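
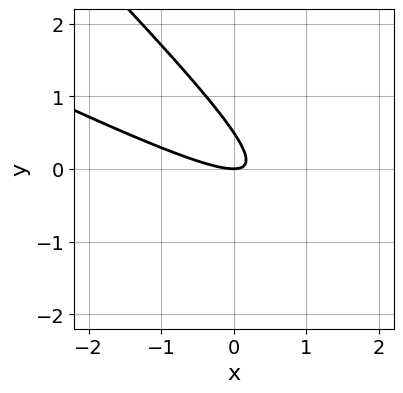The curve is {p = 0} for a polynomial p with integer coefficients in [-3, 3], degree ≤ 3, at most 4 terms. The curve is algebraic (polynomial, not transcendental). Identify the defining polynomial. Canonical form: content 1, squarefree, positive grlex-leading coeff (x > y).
x^2 + 3*x*y + 2*y^2 - y

deg p = 2. The shape is more complex than any degree-1 curve.
Checking where it meets the axes: one y-axis crossing is at y = 0; it crosses the x-axis at the gridline x = 0.
Solving for integer coefficients yields p as stated.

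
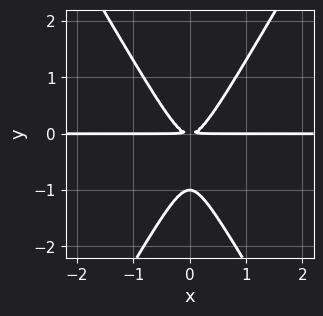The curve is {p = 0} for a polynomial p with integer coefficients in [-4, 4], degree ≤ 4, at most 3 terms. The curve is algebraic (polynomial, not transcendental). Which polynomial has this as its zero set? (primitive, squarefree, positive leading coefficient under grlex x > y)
3*x^2*y - y^3 - y^2

1. deg p = 3.
2. Symmetries: the x ↦ −x reflection is a symmetry, so x appears only in even powers.
3. Reading off the gridlines: the visible x-axis segment lies entirely on the curve; it meets the y-axis at y = -1 (among the integer gridlines).
4. Assembling these constraints gives the stated polynomial.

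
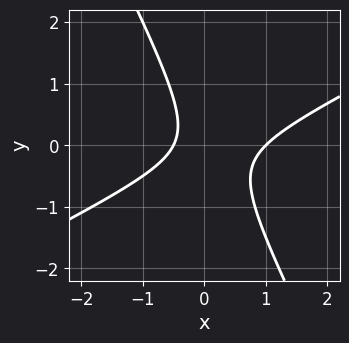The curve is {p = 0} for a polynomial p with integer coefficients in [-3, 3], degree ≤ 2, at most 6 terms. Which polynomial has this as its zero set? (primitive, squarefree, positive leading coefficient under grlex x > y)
2*x^2 - 3*x*y - 2*y^2 - x - 1

First, deg p = 2.
Then, from the axis intercepts and sections: it meets the x-axis at x = 1 (among the integer gridlines); it misses every integer gridline on the y-axis.
Finally, the integer polynomial consistent with all of this is the stated p.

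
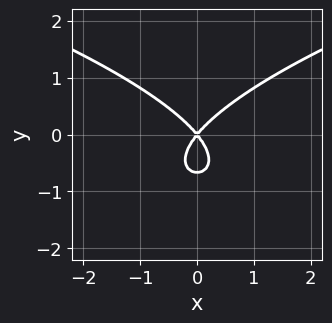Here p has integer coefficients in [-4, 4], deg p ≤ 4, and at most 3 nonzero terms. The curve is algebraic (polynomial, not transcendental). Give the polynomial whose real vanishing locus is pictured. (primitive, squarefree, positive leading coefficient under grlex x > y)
First, deg p = 3.
Then, symmetries: mirror symmetry x ↦ −x ⇒ only even powers of x.
Then, observable constraints: it meets the x-axis at x = 0 (among the integer gridlines); one y-axis crossing is at y = 0.
Finally, the integer polynomial consistent with all of this is the stated p.

3*y^3 - 3*x^2 + 2*y^2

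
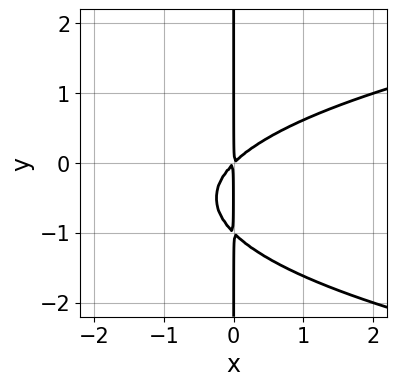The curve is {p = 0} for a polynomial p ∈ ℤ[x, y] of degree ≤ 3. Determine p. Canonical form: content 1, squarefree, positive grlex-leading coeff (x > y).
First, the degree is 3 — no degree-2 curve has this shape.
Next, from the visible intercepts: every point of the y-axis in the box is on the curve.
Finally, assembling these constraints gives the stated polynomial.

x*y^2 - x^2 + x*y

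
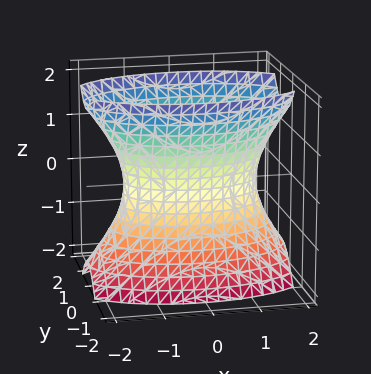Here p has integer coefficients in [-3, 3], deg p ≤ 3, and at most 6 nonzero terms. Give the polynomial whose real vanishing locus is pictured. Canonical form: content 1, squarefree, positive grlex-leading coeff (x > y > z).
x^2 + 3*y^2 - z^2 - 2

1. Degree: one connected sheet with a waist; a quadric, so deg p = 2.
2. Symmetries: the z ↦ −z reflection is a symmetry, so z appears only in even powers; mirror symmetry y ↦ −y ⇒ only even powers of y; mirror symmetry x ↦ −x ⇒ only even powers of x.
3. Checking where it meets the axes: the surface avoids every integer z-axis point in the box.
4. Putting this together gives p.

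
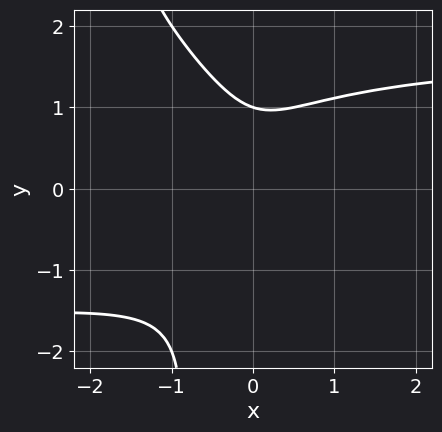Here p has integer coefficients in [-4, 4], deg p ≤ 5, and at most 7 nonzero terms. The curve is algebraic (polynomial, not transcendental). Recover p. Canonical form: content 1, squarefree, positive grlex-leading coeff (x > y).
x^2*y^2 + x*y^3 + y^3 - 3*x^2 - 1

(a) Degree: a generic line meets the curve in up to 4 points, so deg p = 4.
(b) Checking where it meets the axes: one y-axis crossing is at y = 1; the curve avoids every integer x-axis point in the box.
(c) Putting this together gives p.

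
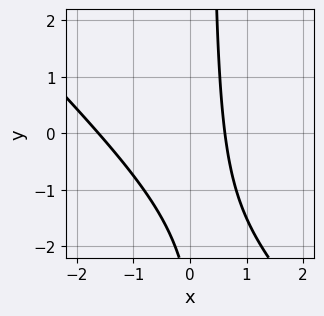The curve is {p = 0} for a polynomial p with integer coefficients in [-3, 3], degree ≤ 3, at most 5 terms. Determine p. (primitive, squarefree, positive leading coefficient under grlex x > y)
The degree is 2 — a generic line meets the curve in up to 2 points.
From the visible intercepts: no y-intercept at any integer in the box.
These observations pin down the coefficients.

3*x^2 + 3*x*y + 3*x - y - 3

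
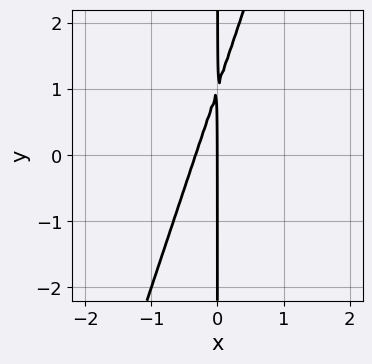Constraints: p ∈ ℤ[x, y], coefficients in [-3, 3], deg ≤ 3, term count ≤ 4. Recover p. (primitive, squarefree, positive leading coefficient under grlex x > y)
Degree: the shape is more complex than any degree-1 curve, so deg p = 2.
Reading off the gridlines: the visible y-axis segment lies entirely on the curve; it crosses the x-axis at the gridline x = 0.
Fitting integer coefficients to these (and the overall shape) gives p.

3*x^2 - x*y + x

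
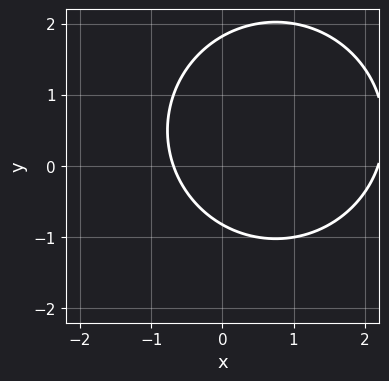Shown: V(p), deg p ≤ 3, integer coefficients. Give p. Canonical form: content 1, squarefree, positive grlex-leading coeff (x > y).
2*x^2 + 2*y^2 - 3*x - 2*y - 3

First, the degree is 2 — the shape is more complex than any degree-1 curve.
Finally, matching integer coefficients to the picture gives p.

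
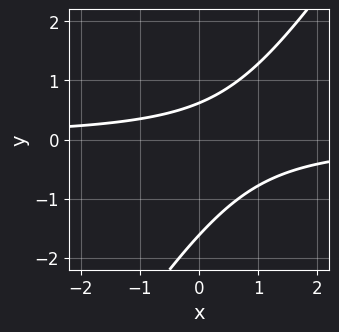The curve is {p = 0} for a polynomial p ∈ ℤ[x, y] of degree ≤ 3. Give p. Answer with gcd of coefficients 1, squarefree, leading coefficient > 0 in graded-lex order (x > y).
3*x*y - 2*y^2 - 2*y + 2

First, deg p = 2.
Then, from the axis intercepts and sections: it misses every integer gridline on the x-axis.
Finally, together with the visible shape, these determine p as stated.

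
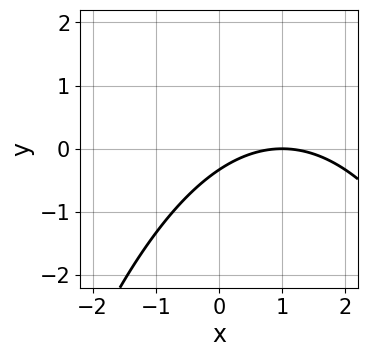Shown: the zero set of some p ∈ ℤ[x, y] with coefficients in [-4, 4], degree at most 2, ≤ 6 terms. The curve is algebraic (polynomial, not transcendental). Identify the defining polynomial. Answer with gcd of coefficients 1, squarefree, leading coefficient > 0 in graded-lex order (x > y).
The degree is 2 — no degree-1 curve has this shape.
From the visible intercepts: it meets the x-axis at x = 1 (among the integer gridlines).
Matching integer coefficients to the picture gives p.

x^2 - 2*x + 3*y + 1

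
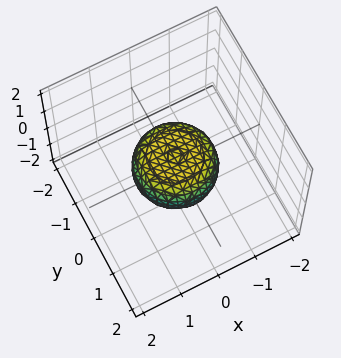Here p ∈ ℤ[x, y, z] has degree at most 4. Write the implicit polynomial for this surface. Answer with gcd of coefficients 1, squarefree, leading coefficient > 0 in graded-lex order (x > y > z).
First, the degree is 4 — no degree-3 surface has this shape.
Next, by symmetry, the z-axis is an axis of rotation, so x and y enter only as x² + y².
Next, checking where it meets the axes: a circular section at z = 0 has radius exactly 1; among the integer gridlines, it crosses the y-axis at y ∈ {-1, 1}; among the integer gridlines, it crosses the x-axis at x ∈ {-1, 1}.
Finally, together with the visible shape, these determine p as stated.

2*x^4 + 4*x^2*y^2 + 2*y^4 - x^2 - y^2 + 3*z^2 - 1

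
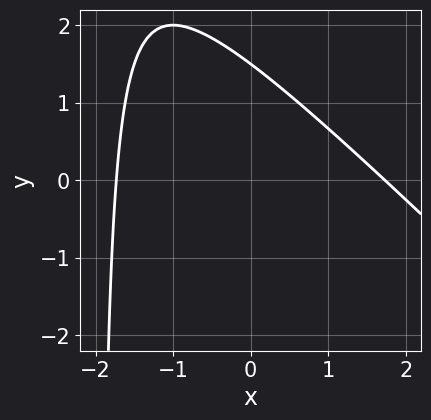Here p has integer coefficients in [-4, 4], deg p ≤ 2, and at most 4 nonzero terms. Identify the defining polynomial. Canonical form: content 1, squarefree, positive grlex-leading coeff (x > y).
(a) Degree: a generic line meets the curve in up to 2 points, so deg p = 2.
(b) The integer polynomial consistent with all of this is the stated p.

x^2 + x*y + 2*y - 3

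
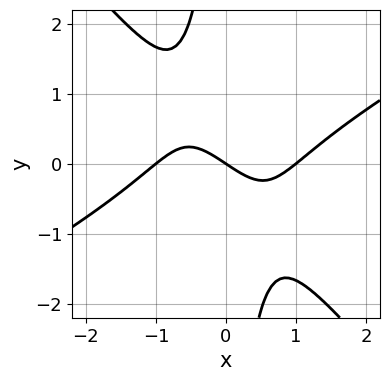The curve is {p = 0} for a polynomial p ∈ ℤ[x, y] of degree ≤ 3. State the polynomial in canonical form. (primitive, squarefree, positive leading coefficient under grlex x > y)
2*x^3 - 2*x^2*y - 3*x*y^2 - 2*x - 3*y

First, deg p = 3.
Then, against the integer gridlines: it crosses the y-axis at the gridline y = 0; among the integer gridlines, it crosses the x-axis at x ∈ {-1, 0, 1}.
Finally, matching integer coefficients to the picture gives p.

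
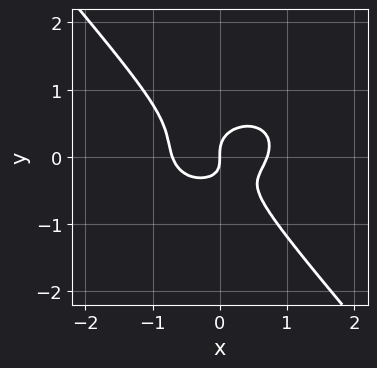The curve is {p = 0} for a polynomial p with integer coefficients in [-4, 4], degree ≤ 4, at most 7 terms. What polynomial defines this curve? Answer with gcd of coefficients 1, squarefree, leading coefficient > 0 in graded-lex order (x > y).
2*x^3 + 2*x*y^2 + 3*y^3 - x*y - x

(a) deg p = 3. The shape is more complex than any degree-2 curve.
(b) From the axis intercepts and sections: it crosses the y-axis at the gridline y = 0; it crosses the x-axis at the gridline x = 0.
(c) Matching integer coefficients to the picture gives p.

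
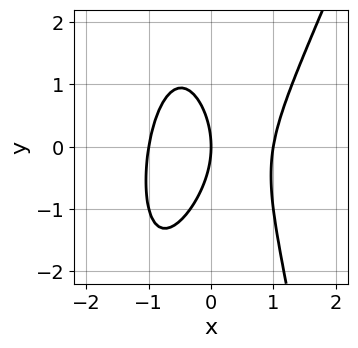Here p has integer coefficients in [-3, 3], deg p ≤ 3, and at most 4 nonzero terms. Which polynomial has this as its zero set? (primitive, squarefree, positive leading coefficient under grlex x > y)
First, deg p = 3.
Next, against the integer gridlines: among the integer gridlines, it crosses the x-axis at x ∈ {-1, 0, 1}; it crosses the y-axis at the gridline y = 0.
Finally, matching integer coefficients to the picture gives p.

3*x^3 - x^2*y - y^2 - 3*x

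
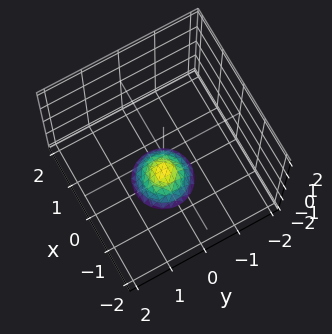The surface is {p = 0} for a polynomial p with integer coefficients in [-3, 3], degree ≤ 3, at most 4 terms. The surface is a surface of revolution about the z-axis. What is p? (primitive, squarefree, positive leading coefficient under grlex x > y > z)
2*x^2 + 2*y^2 + 2*z + 3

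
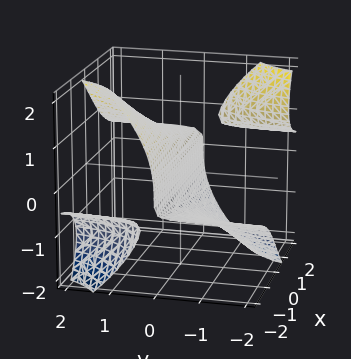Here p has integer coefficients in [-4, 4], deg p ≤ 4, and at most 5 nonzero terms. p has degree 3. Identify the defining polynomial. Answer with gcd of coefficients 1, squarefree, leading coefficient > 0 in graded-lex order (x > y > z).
2*x*y*z + z^3 - 2*y

There are 3 components. They look like related sheets of one shape, so recover p as a whole.
deg p = 3. A generic line meets the surface in up to 3 points.
Reading off the gridlines: the visible x-axis segment lies entirely on the surface; one z-axis crossing is at z = 0; it crosses the y-axis at the gridline y = 0.
Fitting integer coefficients to these (and the overall shape) gives p.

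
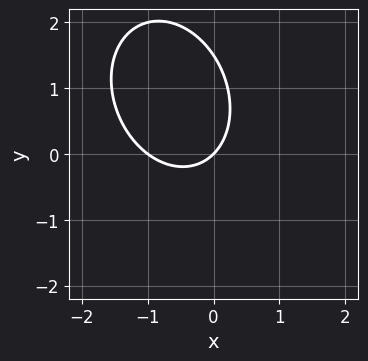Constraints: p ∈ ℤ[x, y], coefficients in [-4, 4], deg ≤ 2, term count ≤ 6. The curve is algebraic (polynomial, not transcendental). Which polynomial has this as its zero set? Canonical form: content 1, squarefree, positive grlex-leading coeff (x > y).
(a) The degree is 2 — no degree-1 curve has this shape.
(b) Reading off the gridlines: among the integer gridlines, it crosses the x-axis at x ∈ {-1, 0}; it crosses the y-axis at the gridline y = 0.
(c) Together with the visible shape, these determine p as stated.

3*x^2 + x*y + 2*y^2 + 3*x - 3*y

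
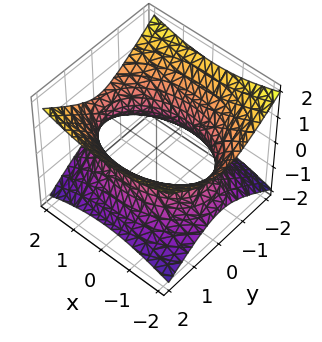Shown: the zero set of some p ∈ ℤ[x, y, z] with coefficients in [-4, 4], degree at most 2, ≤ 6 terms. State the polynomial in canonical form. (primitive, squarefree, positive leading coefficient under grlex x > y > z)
x^2 + 2*y^2 - 3*z^2 - 3

(a) deg p = 2. An hourglass — one-sheet hyperboloid; a quadric.
(b) Symmetries: it's symmetric under y → −y, forcing even powers of y; it's symmetric under x → −x, forcing even powers of x; it's symmetric under z → −z, forcing even powers of z.
(c) From the visible intercepts: no z-intercept at any integer in the box.
(d) Matching integer coefficients to the picture gives p.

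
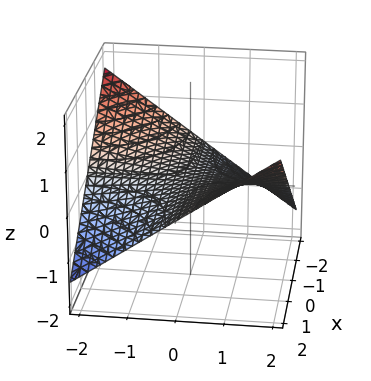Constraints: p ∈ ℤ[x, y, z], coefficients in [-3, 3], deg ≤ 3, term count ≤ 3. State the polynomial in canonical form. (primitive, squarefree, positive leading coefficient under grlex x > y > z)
x*y - 3*z

1. Degree: a hyperbolic paraboloid; a quadric, so deg p = 2.
2. From the visible intercepts: every point of the x-axis in the box is on the surface; one z-axis crossing is at z = 0.
3. These observations pin down the coefficients. Check: (0, 1, 0) on the y-axis lies on the surface, and p(0, 1, 0) = 0. ✓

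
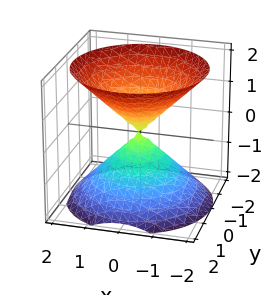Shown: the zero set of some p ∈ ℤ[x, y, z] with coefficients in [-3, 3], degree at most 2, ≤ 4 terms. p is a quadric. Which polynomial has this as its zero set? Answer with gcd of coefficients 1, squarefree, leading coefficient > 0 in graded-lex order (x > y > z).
I count 2 distinct pieces. Treating them together as one polynomial.
The degree is 2 — a double cone through the origin; a quadric.
Symmetries: mirror symmetry z ↦ −z ⇒ only even powers of z; the surface is invariant under rotation about z: p = q(x² + y², z).
Against the integer gridlines: a circular section at z = 1 has radius exactly 1; it crosses the y-axis at the gridline y = 0; it meets the x-axis at x = 0 (among the integer gridlines).
Solving for integer coefficients yields p as stated.

x^2 + y^2 - z^2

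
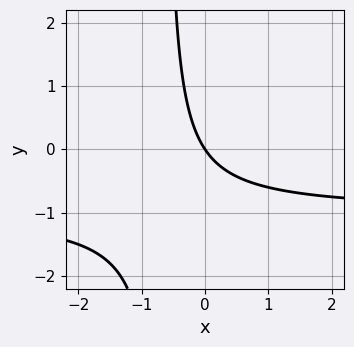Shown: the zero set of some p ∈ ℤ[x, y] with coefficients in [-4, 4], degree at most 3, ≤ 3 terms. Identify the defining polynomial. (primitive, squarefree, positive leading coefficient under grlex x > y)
3*x*y + 3*x + 2*y

(a) The degree is 2 — the shape is more complex than any degree-1 curve.
(b) Observable constraints: it crosses the x-axis at the gridline x = 0; one y-axis crossing is at y = 0.
(c) The integer polynomial consistent with all of this is the stated p.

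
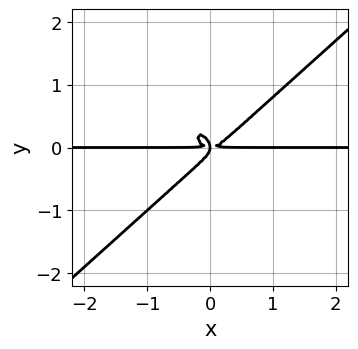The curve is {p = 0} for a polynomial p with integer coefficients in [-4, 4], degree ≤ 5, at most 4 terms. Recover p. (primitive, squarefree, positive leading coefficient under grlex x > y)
(a) deg p = 4. No degree-3 curve has this shape.
(b) From the visible intercepts: the visible x-axis segment lies entirely on the curve.
(c) These observations pin down the coefficients.

3*x^3*y - x*y^3 - 3*y^4 - x*y^2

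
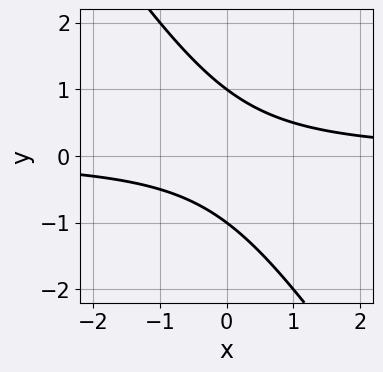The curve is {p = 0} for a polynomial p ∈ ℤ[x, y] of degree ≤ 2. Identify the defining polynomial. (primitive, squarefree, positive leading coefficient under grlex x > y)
(a) Degree: a generic line meets the curve in up to 2 points, so deg p = 2.
(b) Against the integer gridlines: it misses every integer gridline on the x-axis; the y-axis gridline crossings are at y ∈ {-1, 1}.
(c) Putting this together gives p.

3*x*y + 2*y^2 - 2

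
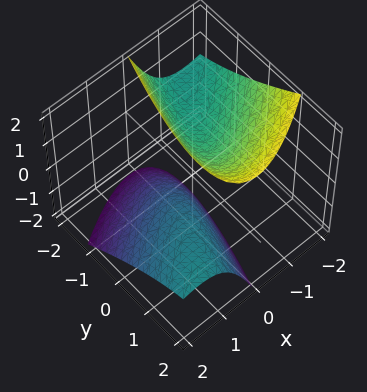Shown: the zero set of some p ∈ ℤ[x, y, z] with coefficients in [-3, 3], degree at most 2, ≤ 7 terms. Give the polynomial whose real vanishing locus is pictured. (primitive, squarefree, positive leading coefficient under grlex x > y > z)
2*x^2 - 3*x*y + 3*x*z + y^2 - z^2 + 1

(a) There are 2 components. They look like related sheets of one shape, so recover p as a whole.
(b) deg p = 2. A generic line meets the surface in up to 2 points.
(c) Against the integer gridlines: no x-intercept at any integer in the box; the surface avoids every integer y-axis point in the box; the z-axis gridline crossings are at z ∈ {-1, 1}.
(d) Solving for integer coefficients yields p as stated.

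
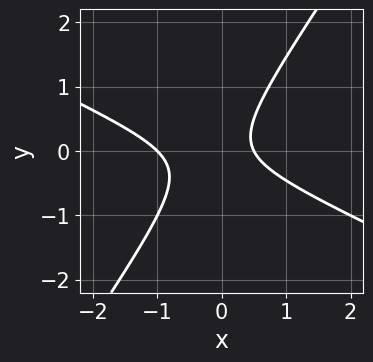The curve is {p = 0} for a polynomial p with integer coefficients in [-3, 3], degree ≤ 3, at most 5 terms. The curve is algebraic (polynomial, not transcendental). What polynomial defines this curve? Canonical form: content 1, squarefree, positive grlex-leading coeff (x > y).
2*x^2 + 3*x*y - 3*y^2 + x - 1

First, degree: no degree-1 curve has this shape, so deg p = 2.
Next, observable constraints: it crosses the x-axis at the gridline x = -1; it misses every integer gridline on the y-axis.
Finally, matching integer coefficients to the picture gives p.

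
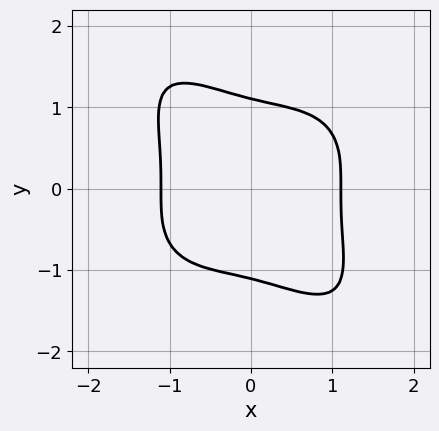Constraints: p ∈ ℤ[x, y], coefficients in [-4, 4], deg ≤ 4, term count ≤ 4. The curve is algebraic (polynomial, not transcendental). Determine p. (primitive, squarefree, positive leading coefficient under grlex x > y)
2*x^4 + 2*x*y^3 + 2*y^4 - 3

Degree: no degree-3 curve has this shape, so deg p = 4.
The integer polynomial consistent with all of this is the stated p.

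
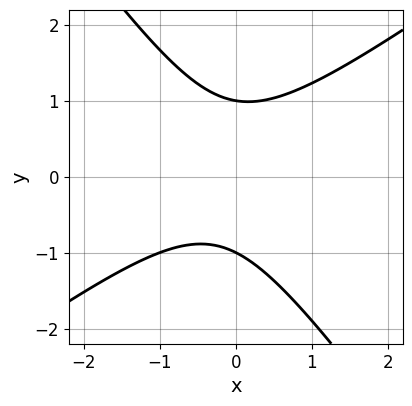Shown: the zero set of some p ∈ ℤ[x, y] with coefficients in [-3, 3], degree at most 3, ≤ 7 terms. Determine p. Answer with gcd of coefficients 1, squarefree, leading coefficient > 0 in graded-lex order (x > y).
3*x^2 - 2*x*y - 3*y^2 + x + 3

The degree is 2 — the shape is more complex than any degree-1 curve.
Checking where it meets the axes: it misses every integer gridline on the x-axis; the y-axis gridline crossings are at y ∈ {-1, 1}.
Fitting integer coefficients to these (and the overall shape) gives p.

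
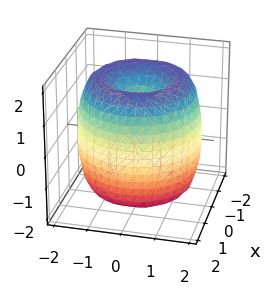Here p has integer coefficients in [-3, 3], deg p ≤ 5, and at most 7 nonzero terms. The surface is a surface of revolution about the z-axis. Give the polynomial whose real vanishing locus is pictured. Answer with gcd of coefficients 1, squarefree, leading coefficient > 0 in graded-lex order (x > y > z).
1. Degree: a generic line meets the surface in up to 4 points, so deg p = 4.
2. Symmetries: every cross-section ⟂ z is a circle, so x, y appear only via x² + y².
3. From the visible intercepts: the z-axis gridline crossings are at z ∈ {-1, 1}; a circular section at z = -1 has radius between 1 and 2.
4. Solving for integer coefficients yields p as stated.

x^4 + 2*x^2*y^2 + y^4 - 3*x^2 - 3*y^2 + z^2 - 1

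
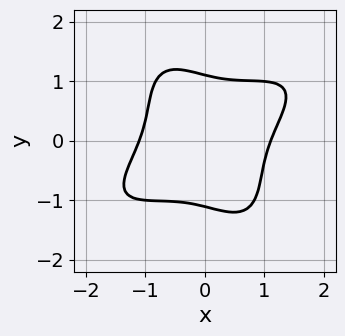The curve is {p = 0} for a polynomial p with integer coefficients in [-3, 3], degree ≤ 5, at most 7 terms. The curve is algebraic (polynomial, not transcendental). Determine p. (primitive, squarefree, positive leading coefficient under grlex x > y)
First, deg p = 4. No degree-3 curve has this shape.
Finally, solving for integer coefficients yields p as stated.

2*x^4 - 3*x^3*y + 2*x*y^3 + 2*y^4 - 3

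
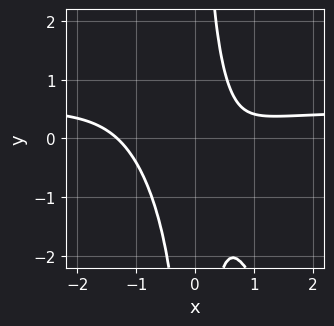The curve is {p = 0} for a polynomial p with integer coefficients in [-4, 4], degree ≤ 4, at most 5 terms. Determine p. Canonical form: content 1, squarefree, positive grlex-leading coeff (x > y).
2*x^3*y + x^2*y^2 - x^3 + x - 1

(a) The degree is 4 — a generic line meets the curve in up to 4 points.
(b) Observable constraints: no y-intercept at any integer in the box.
(c) The integer polynomial consistent with all of this is the stated p.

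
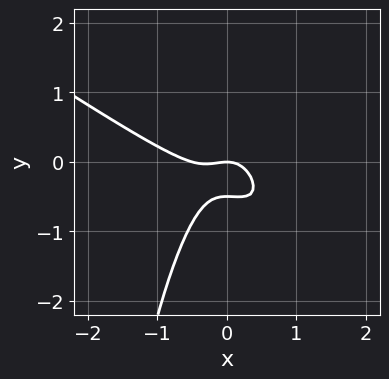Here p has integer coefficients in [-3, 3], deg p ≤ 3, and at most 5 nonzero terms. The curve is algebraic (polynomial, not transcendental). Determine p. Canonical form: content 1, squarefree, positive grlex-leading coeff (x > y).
2*x^3 + 3*x^2*y + x^2 + 2*y^2 + y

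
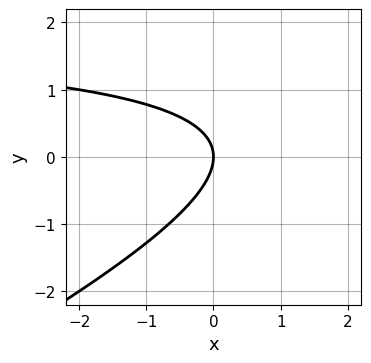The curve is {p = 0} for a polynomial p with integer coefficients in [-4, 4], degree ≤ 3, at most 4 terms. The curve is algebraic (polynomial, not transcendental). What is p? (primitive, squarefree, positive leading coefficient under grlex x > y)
Degree: no degree-1 curve has this shape, so deg p = 2.
Observable constraints: one y-axis crossing is at y = 0; it crosses the x-axis at the gridline x = 0.
These observations pin down the coefficients.

x*y - 2*y^2 - 2*x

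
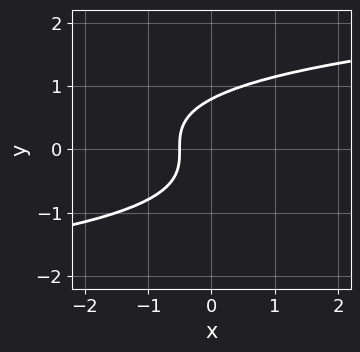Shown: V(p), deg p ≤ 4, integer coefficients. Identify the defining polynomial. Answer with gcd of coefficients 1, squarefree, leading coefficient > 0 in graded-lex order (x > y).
deg p = 3.
The integer polynomial consistent with all of this is the stated p.

2*y^3 - 2*x - 1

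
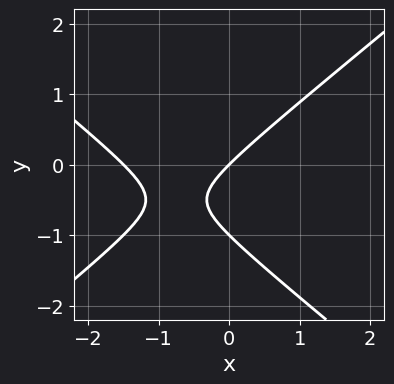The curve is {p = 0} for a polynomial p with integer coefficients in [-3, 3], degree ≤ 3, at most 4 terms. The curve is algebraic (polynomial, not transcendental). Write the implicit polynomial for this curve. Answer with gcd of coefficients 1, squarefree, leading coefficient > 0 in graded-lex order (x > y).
deg p = 2. The shape is more complex than any degree-1 curve.
Against the integer gridlines: it crosses the x-axis at the gridline x = 0; among the integer gridlines, it crosses the y-axis at y ∈ {-1, 0}.
Assembling these constraints gives the stated polynomial.

2*x^2 - 3*y^2 + 3*x - 3*y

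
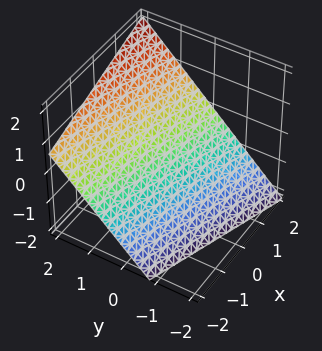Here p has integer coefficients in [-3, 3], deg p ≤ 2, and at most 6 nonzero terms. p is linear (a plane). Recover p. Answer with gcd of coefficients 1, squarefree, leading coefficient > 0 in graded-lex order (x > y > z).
x + 3*y - 3*z - 2

1. Degree: every cross-section is a straight line — this is a plane, so deg p = 1.
2. Observable constraints: it crosses the x-axis at the gridline x = 2.
3. Matching integer coefficients to the picture gives p.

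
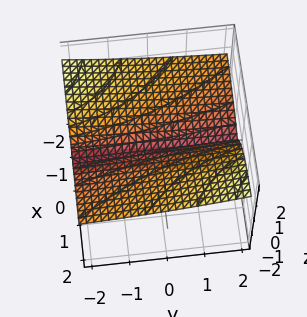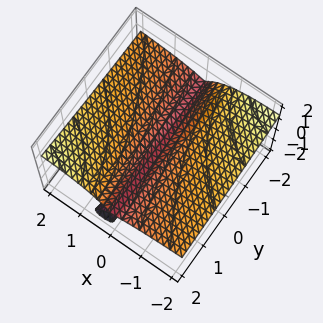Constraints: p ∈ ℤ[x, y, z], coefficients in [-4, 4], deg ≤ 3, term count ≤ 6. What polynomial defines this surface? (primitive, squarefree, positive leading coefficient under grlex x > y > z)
2*x^2*z - x*y*z + z^3 - 2*x^2 + z^2

(a) deg p = 3. A generic line meets the surface in up to 3 points.
(b) Observable constraints: among the integer gridlines, it crosses the z-axis at z ∈ {-1, 0}; it crosses the x-axis at the gridline x = 0; the visible y-axis segment lies entirely on the surface.
(c) Assembling these constraints gives the stated polynomial.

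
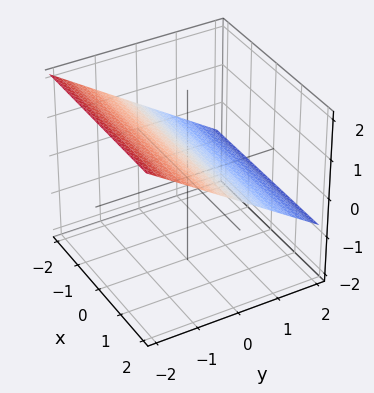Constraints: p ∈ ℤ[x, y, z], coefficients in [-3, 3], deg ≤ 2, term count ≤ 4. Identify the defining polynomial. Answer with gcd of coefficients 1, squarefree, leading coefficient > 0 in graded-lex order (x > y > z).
First, degree: the surface is flat (a plane), so deg p = 1.
Next, against the integer gridlines: it crosses the y-axis at the gridline y = 1; the surface avoids every integer x-axis point in the box.
Finally, putting this together gives p.

2*y + 3*z - 2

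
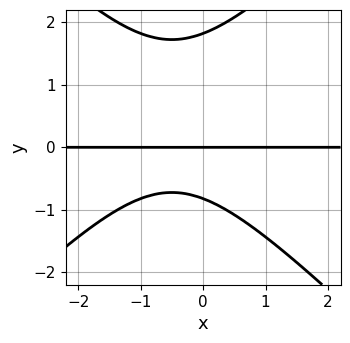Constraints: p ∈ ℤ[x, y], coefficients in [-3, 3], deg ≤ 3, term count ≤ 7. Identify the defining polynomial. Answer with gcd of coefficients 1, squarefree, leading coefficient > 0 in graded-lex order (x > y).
2*x^2*y - 2*y^3 + 2*x*y + 2*y^2 + 3*y

Degree: the shape is more complex than any degree-2 curve, so deg p = 3.
Against the integer gridlines: one y-axis crossing is at y = 0; the visible x-axis segment lies entirely on the curve.
These observations pin down the coefficients.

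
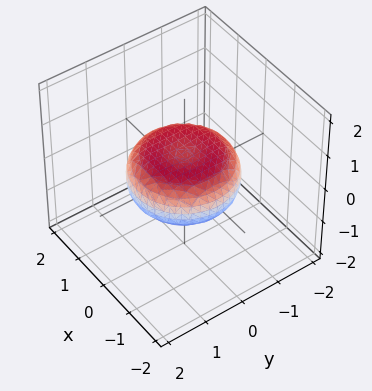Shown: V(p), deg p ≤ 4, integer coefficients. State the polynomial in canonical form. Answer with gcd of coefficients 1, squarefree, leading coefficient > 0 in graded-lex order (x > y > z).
x^4 + 2*x^2*y^2 + y^4 - x^2 - y^2 + 3*z^2 - 1

1. The degree is 4 — no degree-3 surface has this shape.
2. Symmetries: rotational symmetry about the z-axis ⇒ p depends on x, y only through x² + y².
3. Observable constraints: a circular section at z = 0 has radius between 1 and 2.
4. Matching integer coefficients to the picture gives p.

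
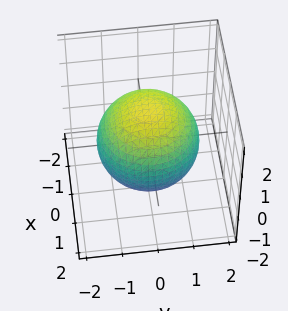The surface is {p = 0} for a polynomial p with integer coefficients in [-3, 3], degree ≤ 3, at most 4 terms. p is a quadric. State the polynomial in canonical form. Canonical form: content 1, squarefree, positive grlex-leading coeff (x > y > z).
(a) deg p = 2. A closed, bounded, convex surface; a quadric.
(b) Symmetries: rotational symmetry about the z-axis ⇒ p depends on x, y only through x² + y²; mirror symmetry z ↦ −z ⇒ only even powers of z.
(c) Reading off the gridlines: a circular section at z = 0 has radius between 1 and 2.
(d) Putting this together gives p.

x^2 + y^2 + z^2 - 2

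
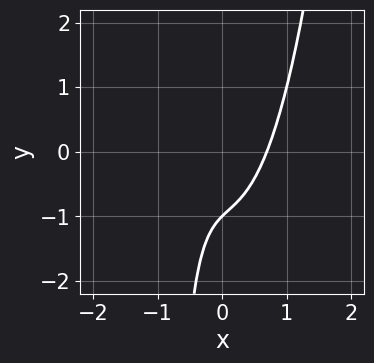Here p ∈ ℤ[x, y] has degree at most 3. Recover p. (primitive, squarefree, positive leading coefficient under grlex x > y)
(a) Degree: a generic line meets the curve in up to 3 points, so deg p = 3.
(b) Reading off the gridlines: it meets the y-axis at y = -1 (among the integer gridlines).
(c) Together with the visible shape, these determine p as stated.

3*x^3 - x*y - y - 1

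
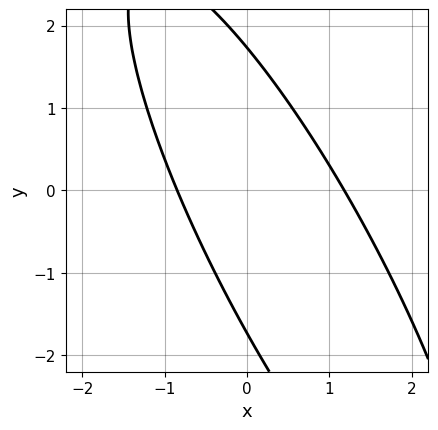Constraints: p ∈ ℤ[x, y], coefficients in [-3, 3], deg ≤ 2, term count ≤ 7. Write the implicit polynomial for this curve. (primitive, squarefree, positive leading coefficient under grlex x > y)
3*x^2 + 3*x*y + y^2 - x - 3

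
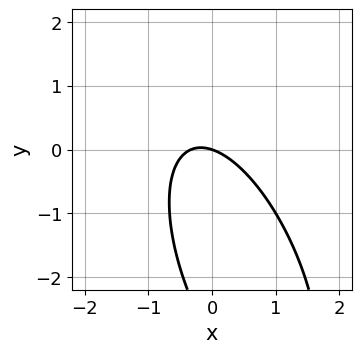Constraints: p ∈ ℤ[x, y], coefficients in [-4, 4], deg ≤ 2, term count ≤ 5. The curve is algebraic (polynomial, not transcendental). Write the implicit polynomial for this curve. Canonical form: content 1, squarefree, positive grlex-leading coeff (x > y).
(a) deg p = 2. The shape is more complex than any degree-1 curve.
(b) From the axis intercepts and sections: it crosses the x-axis at the gridline x = 0; one y-axis crossing is at y = 0.
(c) Putting this together gives p.

3*x^2 + 2*x*y + y^2 + x + 3*y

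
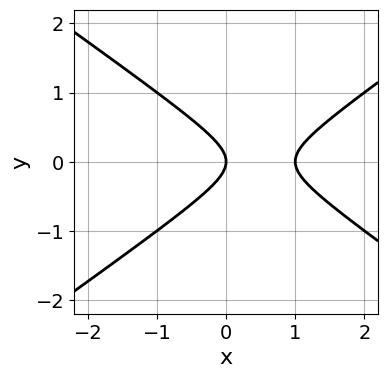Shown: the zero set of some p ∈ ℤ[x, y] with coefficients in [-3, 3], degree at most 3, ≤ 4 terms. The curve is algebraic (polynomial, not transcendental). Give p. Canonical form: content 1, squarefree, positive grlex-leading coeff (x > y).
(a) deg p = 2.
(b) Symmetries: the y ↦ −y reflection is a symmetry, so y appears only in even powers.
(c) From the axis intercepts and sections: one y-axis crossing is at y = 0; the x-axis gridline crossings are at x ∈ {0, 1}.
(d) The integer polynomial consistent with all of this is the stated p.

x^2 - 2*y^2 - x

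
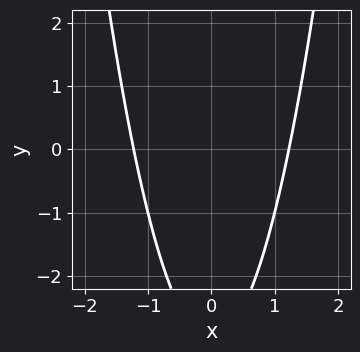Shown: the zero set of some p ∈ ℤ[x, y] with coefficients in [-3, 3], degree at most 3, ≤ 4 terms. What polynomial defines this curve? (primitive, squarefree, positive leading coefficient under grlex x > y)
2*x^2 - y - 3

1. Degree: no degree-1 curve has this shape, so deg p = 2.
2. Symmetries: it's symmetric under x → −x, forcing even powers of x.
3. From the axis intercepts and sections: it misses every integer gridline on the y-axis.
4. Assembling these constraints gives the stated polynomial.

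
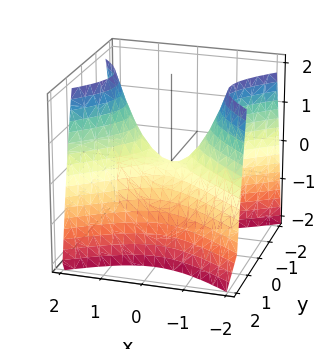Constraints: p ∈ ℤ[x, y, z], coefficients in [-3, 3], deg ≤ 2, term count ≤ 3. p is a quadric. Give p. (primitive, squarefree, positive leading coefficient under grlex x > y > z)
2*x^2 - 3*y^2 - 2*z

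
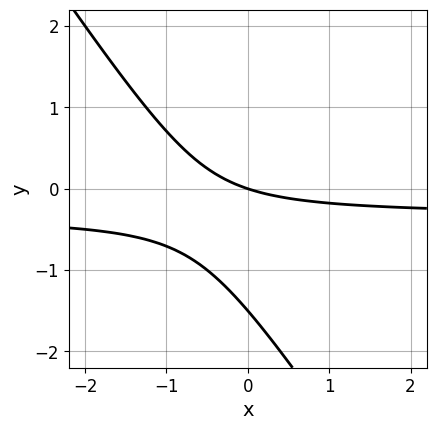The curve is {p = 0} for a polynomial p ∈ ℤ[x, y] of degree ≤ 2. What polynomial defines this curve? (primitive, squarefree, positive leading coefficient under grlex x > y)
3*x*y + 2*y^2 + x + 3*y

1. deg p = 2. No degree-1 curve has this shape.
2. Observable constraints: one y-axis crossing is at y = 0; it crosses the x-axis at the gridline x = 0.
3. The integer polynomial consistent with all of this is the stated p.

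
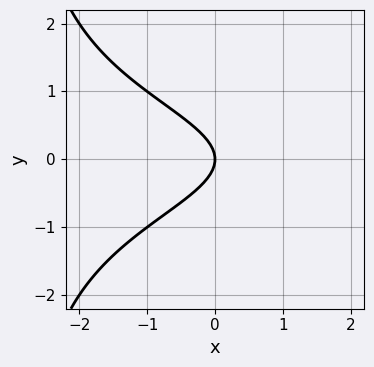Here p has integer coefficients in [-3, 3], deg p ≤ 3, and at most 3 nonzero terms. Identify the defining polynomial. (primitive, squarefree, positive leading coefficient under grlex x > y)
x*y^2 + 3*y^2 + 2*x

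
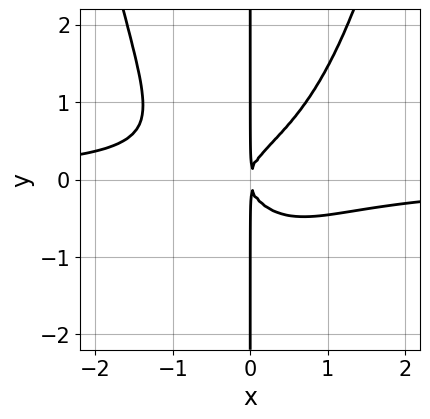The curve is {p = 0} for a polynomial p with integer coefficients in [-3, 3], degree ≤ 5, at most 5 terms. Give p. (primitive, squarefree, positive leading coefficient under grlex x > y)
3*x^3*y - 3*x*y^2 + 2*x^2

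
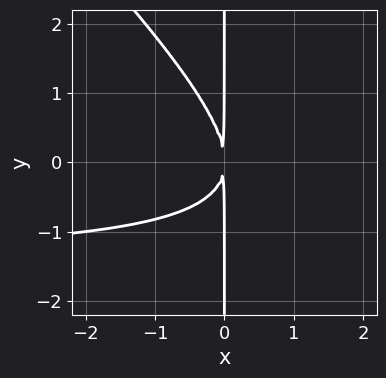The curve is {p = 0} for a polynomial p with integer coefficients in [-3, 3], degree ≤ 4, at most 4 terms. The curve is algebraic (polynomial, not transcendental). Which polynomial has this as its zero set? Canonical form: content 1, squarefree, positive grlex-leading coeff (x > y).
2*x^2*y + 2*x*y^2 + 3*x^2

1. deg p = 3.
2. Reading off the gridlines: the visible y-axis segment lies entirely on the curve.
3. These observations pin down the coefficients.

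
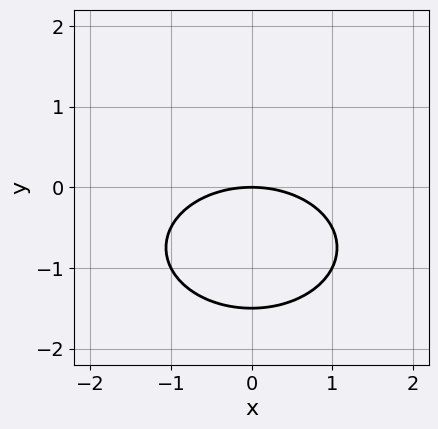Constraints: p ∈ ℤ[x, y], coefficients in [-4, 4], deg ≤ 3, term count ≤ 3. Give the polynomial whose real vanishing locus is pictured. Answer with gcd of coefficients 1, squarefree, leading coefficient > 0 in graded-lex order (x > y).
First, degree: no degree-1 curve has this shape, so deg p = 2.
Next, symmetries: mirror symmetry x ↦ −x ⇒ only even powers of x.
Next, from the visible intercepts: it meets the y-axis at y = 0 (among the integer gridlines); it crosses the x-axis at the gridline x = 0.
Finally, solving for integer coefficients yields p as stated.

x^2 + 2*y^2 + 3*y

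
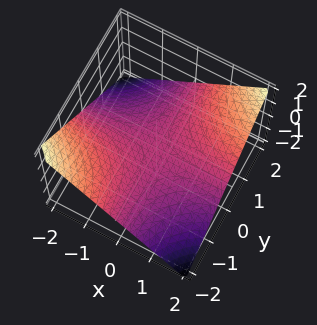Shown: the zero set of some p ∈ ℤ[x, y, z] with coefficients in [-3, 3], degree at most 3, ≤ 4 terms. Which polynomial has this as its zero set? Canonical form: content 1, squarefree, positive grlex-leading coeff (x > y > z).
x*y - 2*z

First, deg p = 2. A hyperbolic paraboloid; a quadric.
Next, from the visible intercepts: the visible x-axis segment lies entirely on the surface; every point of the y-axis in the box is on the surface.
Finally, solving for integer coefficients yields p as stated.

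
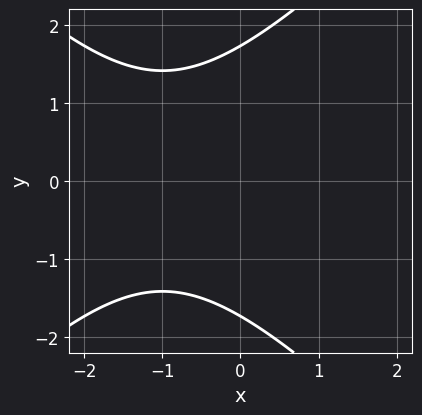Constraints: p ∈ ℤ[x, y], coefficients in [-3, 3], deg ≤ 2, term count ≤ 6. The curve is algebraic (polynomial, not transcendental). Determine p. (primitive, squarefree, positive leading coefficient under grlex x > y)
(a) The degree is 2 — a generic line meets the curve in up to 2 points.
(b) Symmetries: mirror symmetry y ↦ −y ⇒ only even powers of y.
(c) Checking where it meets the axes: the curve avoids every integer x-axis point in the box.
(d) These observations pin down the coefficients.

x^2 - y^2 + 2*x + 3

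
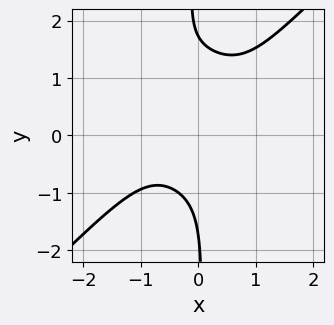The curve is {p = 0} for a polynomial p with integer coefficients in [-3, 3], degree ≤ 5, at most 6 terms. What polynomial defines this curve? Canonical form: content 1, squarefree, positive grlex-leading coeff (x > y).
3*x^4 - 3*x*y^3 + 3*x*y^2 - y^2 + 3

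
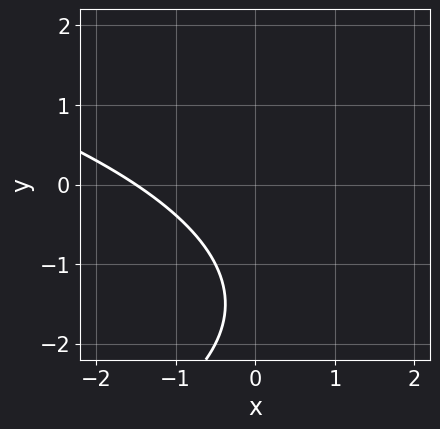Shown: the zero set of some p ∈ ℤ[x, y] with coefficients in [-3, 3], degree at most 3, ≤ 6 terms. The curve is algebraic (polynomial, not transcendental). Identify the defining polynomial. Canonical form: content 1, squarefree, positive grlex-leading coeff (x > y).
y^2 + 2*x + 3*y + 3

1. The degree is 2 — the shape is more complex than any degree-1 curve.
2. Reading off the gridlines: it misses every integer gridline on the y-axis.
3. Fitting integer coefficients to these (and the overall shape) gives p.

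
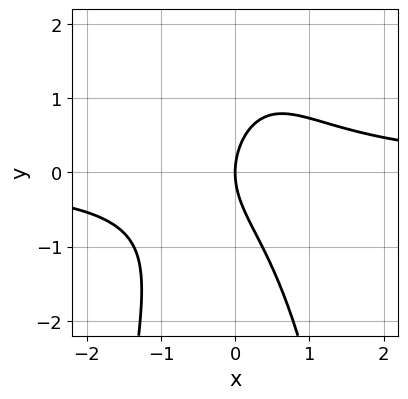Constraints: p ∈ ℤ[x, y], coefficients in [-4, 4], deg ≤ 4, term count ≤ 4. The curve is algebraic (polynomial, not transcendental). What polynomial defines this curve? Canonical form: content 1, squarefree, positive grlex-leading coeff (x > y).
2*x^2*y + y^2 - 2*x

1. Degree: no degree-2 curve has this shape, so deg p = 3.
2. Checking where it meets the axes: it crosses the x-axis at the gridline x = 0; one y-axis crossing is at y = 0.
3. Assembling these constraints gives the stated polynomial.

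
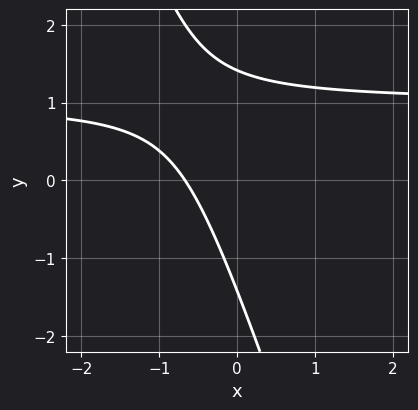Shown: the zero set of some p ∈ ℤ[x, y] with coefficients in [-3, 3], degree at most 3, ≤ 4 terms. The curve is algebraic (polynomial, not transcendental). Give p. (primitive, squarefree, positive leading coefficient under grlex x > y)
3*x*y + y^2 - 3*x - 2

(a) Degree: a generic line meets the curve in up to 2 points, so deg p = 2.
(b) Putting this together gives p.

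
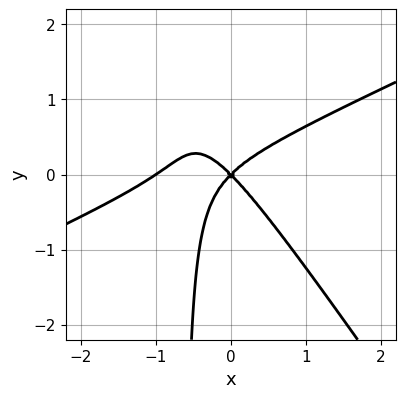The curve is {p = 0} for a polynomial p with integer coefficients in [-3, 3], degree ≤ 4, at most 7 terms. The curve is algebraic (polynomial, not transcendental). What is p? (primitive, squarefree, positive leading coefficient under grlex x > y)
2*x^3 - 3*x^2*y - 3*x*y^2 + 2*x^2 - 2*y^2

(a) The degree is 3 — the shape is more complex than any degree-2 curve.
(b) Observable constraints: it crosses the y-axis at the gridline y = 0; the x-axis gridline crossings are at x ∈ {-1, 0}.
(c) These observations pin down the coefficients.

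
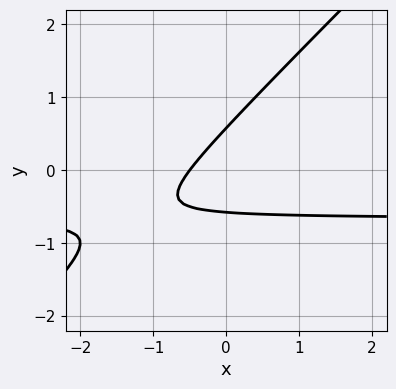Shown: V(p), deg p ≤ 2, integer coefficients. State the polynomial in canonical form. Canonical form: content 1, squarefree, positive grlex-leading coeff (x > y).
1. The degree is 2 — the shape is more complex than any degree-1 curve.
2. The integer polynomial consistent with all of this is the stated p.

3*x*y - 3*y^2 + 2*x + 1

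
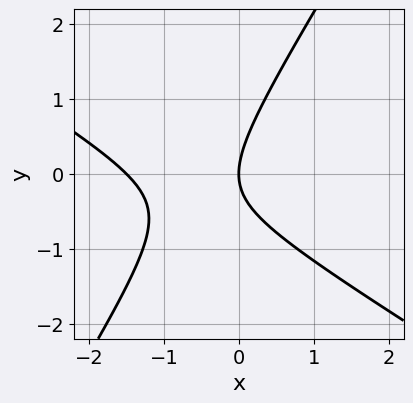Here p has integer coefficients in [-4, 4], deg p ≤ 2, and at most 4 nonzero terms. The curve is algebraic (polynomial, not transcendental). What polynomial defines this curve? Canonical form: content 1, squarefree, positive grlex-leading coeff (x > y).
1. Degree: a generic line meets the curve in up to 2 points, so deg p = 2.
2. Observable constraints: one y-axis crossing is at y = 0; one x-axis crossing is at x = 0.
3. Assembling these constraints gives the stated polynomial.

2*x^2 + 2*x*y - 2*y^2 + 3*x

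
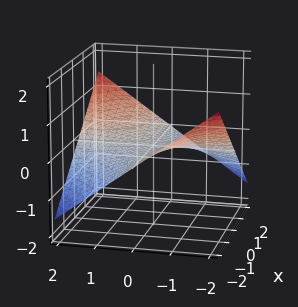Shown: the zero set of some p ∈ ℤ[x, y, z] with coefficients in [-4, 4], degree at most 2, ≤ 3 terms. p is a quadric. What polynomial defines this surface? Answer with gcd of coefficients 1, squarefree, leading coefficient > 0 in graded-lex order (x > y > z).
x*y - 3*z

First, the degree is 2 — a saddle surface; a quadric.
Next, against the integer gridlines: every point of the x-axis in the box is on the surface; it crosses the z-axis at the gridline z = 0; the visible y-axis segment lies entirely on the surface.
Finally, the integer polynomial consistent with all of this is the stated p.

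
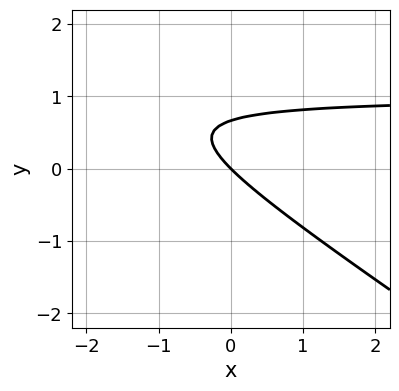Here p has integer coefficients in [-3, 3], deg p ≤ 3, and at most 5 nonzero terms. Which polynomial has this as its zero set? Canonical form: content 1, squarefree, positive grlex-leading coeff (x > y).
1. deg p = 2.
2. Against the integer gridlines: it crosses the y-axis at the gridline y = 0; it crosses the x-axis at the gridline x = 0.
3. Putting this together gives p.

2*x*y + 3*y^2 - 2*x - 2*y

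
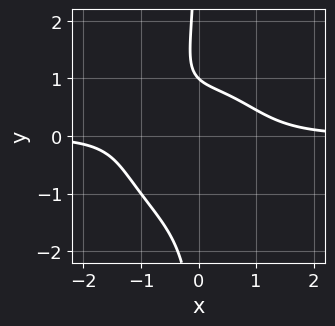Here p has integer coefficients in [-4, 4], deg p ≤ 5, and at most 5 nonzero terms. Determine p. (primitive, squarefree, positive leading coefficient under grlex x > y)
x^3*y + x*y^3 + y - 1

(a) deg p = 4. The shape is more complex than any degree-3 curve.
(b) Checking where it meets the axes: it crosses the y-axis at the gridline y = 1; the curve avoids every integer x-axis point in the box.
(c) Solving for integer coefficients yields p as stated.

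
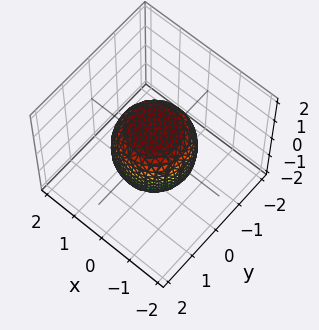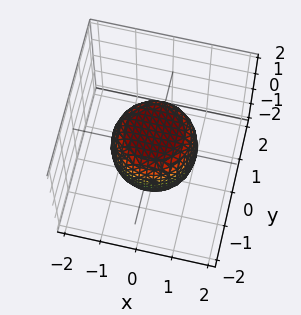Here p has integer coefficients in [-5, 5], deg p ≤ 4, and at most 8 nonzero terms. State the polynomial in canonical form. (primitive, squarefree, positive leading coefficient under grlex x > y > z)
2*x^4 + 4*x^2*y^2 + 2*y^4 - x^2 - y^2 + 2*z^2 - 2

(a) deg p = 4. No degree-3 surface has this shape.
(b) By symmetry, the z-axis is an axis of rotation, so x and y enter only as x² + y².
(c) Checking where it meets the axes: the z-axis gridline crossings are at z ∈ {-1, 1}; a circular section at z = 1 has radius between 0 and 1.
(d) Assembling these constraints gives the stated polynomial.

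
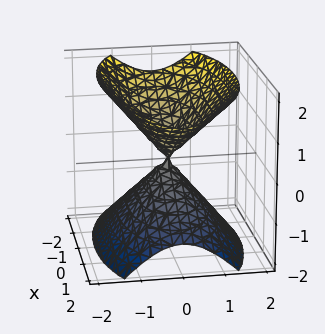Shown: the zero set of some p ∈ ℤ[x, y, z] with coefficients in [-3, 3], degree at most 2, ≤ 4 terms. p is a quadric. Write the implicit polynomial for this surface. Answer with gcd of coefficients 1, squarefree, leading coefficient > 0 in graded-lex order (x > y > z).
First, the picture has 2 separate pieces. They look like related sheets of one shape, so recover p as a whole.
Next, deg p = 2. A double cone through the origin; a quadric.
Next, symmetries: it's symmetric under x → −x, forcing even powers of x; it's symmetric under z → −z, forcing even powers of z; the y ↦ −y reflection is a symmetry, so y appears only in even powers.
Next, against the integer gridlines: it meets the z-axis at z = 0 (among the integer gridlines); it meets the x-axis at x = 0 (among the integer gridlines); it meets the y-axis at y = 0 (among the integer gridlines).
Finally, matching integer coefficients to the picture gives p.

x^2 + 3*y^2 - 2*z^2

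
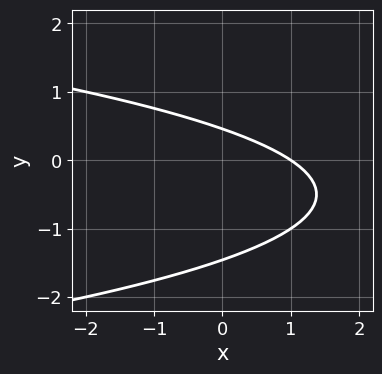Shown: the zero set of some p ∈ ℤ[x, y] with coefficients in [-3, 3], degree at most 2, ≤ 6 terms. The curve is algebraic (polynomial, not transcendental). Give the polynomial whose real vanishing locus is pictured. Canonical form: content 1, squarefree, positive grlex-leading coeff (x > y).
3*y^2 + 2*x + 3*y - 2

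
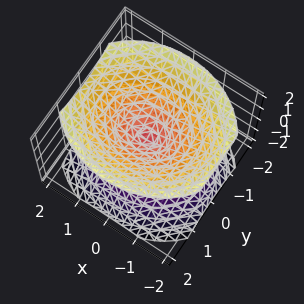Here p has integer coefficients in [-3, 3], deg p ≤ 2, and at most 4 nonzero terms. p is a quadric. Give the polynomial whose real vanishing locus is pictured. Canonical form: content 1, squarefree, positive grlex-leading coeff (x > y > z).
2*x^2 + 3*y^2 - 3*z^2

1. The picture has 2 separate pieces. Treating them together as one polynomial.
2. Degree: a double cone through the origin; a quadric, so deg p = 2.
3. Symmetries: mirror symmetry x ↦ −x ⇒ only even powers of x; it's symmetric under y → −y, forcing even powers of y; the z ↦ −z reflection is a symmetry, so z appears only in even powers.
4. Checking where it meets the axes: one y-axis crossing is at y = 0; one z-axis crossing is at z = 0; one x-axis crossing is at x = 0.
5. Solving for integer coefficients yields p as stated.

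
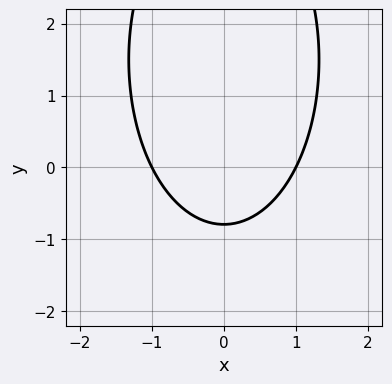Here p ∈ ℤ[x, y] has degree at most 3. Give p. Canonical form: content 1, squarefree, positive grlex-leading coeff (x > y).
3*x^2 + y^2 - 3*y - 3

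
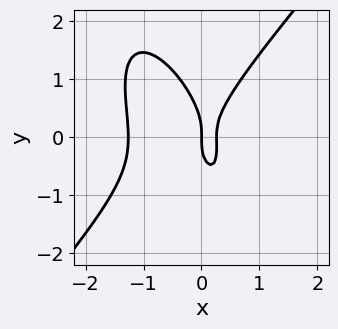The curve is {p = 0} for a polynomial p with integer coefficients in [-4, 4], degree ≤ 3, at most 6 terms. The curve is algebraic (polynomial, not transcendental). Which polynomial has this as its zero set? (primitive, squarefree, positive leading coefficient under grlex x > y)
(a) deg p = 3. A generic line meets the curve in up to 3 points.
(b) Against the integer gridlines: one x-axis crossing is at x = 0; it crosses the y-axis at the gridline y = 0.
(c) The integer polynomial consistent with all of this is the stated p.

3*x^3 - x*y^2 - y^3 + 3*x^2 - x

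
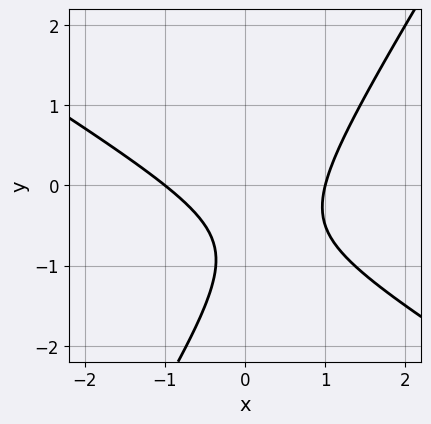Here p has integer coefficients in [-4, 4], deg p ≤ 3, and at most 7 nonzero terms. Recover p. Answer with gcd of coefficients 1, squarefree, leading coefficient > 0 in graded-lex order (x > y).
2*x^2 + 2*x*y - 2*y^2 - 3*y - 2

1. The degree is 2 — a generic line meets the curve in up to 2 points.
2. From the visible intercepts: among the integer gridlines, it crosses the x-axis at x ∈ {-1, 1}; it misses every integer gridline on the y-axis.
3. Putting this together gives p.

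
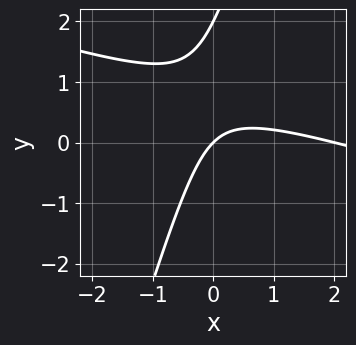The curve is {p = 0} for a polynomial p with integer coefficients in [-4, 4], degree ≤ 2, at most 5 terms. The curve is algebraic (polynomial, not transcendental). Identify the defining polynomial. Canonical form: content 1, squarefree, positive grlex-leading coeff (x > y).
1. The degree is 2 — a generic line meets the curve in up to 2 points.
2. Against the integer gridlines: among the integer gridlines, it crosses the x-axis at x ∈ {0, 2}; among the integer gridlines, it crosses the y-axis at y ∈ {0, 2}.
3. Matching integer coefficients to the picture gives p.

x^2 + 3*x*y - y^2 - 2*x + 2*y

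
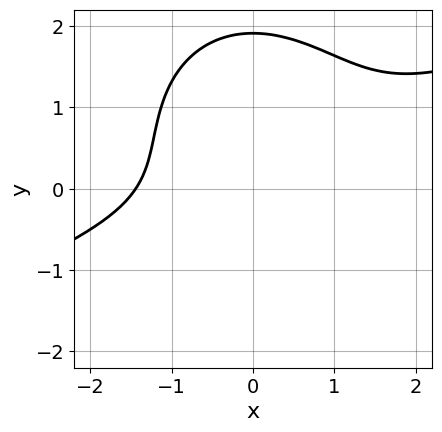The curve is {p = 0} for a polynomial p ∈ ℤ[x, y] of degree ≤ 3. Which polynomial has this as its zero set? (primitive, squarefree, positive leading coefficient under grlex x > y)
x^3 - 2*x^2*y - 2*y^3 + 3*y^2 + 3

First, deg p = 3. No degree-2 curve has this shape.
Finally, the integer polynomial consistent with all of this is the stated p.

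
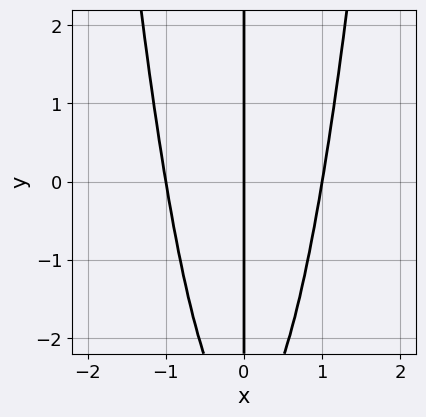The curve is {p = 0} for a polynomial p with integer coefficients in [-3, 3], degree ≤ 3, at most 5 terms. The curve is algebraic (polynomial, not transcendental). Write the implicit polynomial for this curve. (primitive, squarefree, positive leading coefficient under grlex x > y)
1. Degree: no degree-2 curve has this shape, so deg p = 3.
2. From the axis intercepts and sections: every point of the y-axis in the box is on the curve; among the integer gridlines, it crosses the x-axis at x ∈ {-1, 0, 1}.
3. Fitting integer coefficients to these (and the overall shape) gives p.

3*x^3 - x*y - 3*x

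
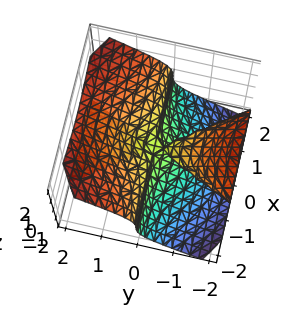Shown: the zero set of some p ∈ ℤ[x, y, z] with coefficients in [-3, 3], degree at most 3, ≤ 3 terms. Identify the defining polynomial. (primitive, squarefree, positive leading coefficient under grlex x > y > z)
First, the picture has 2 separate pieces.
Then, the degree is 3 — no degree-2 surface has this shape.
Next, against the integer gridlines: the visible y-axis segment lies entirely on the surface; it meets the z-axis at z = 0 (among the integer gridlines); every point of the x-axis in the box is on the surface.
Finally, together with the visible shape, these determine p as stated.

2*x^2*y + 2*y^2*z - 3*z^3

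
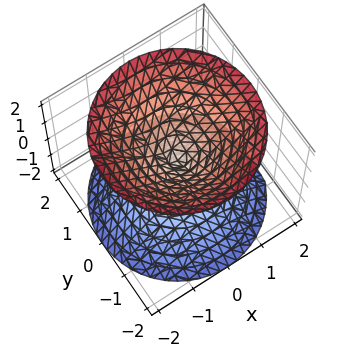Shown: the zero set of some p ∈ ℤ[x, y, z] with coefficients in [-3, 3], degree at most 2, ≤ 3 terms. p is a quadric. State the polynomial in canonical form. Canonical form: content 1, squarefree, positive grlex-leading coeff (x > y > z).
1. I count 2 distinct pieces.
2. The degree is 2 — two nappes meeting at a single point; a quadric.
3. Symmetries: the z-axis is an axis of rotation, so x and y enter only as x² + y²; mirror symmetry z ↦ −z ⇒ only even powers of z.
4. Reading off the gridlines: one x-axis crossing is at x = 0; it crosses the z-axis at the gridline z = 0; it meets the y-axis at y = 0 (among the integer gridlines); a circular section at z = -1 has radius exactly 1.
5. Matching integer coefficients to the picture gives p.

x^2 + y^2 - z^2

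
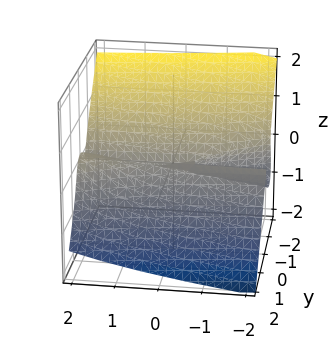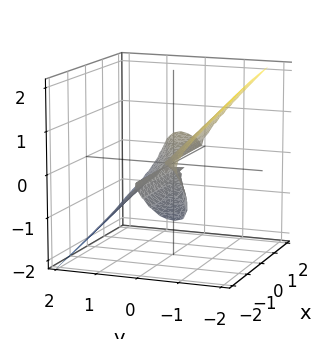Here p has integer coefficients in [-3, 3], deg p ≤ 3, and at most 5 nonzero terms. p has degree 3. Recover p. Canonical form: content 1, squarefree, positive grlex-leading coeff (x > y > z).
x*y^2 - 2*y^3 - 2*z^3 - y*z

First, degree: the shape is more complex than any degree-2 surface, so deg p = 3.
Next, checking where it meets the axes: it crosses the y-axis at the gridline y = 0; it meets the z-axis at z = 0 (among the integer gridlines); the visible x-axis segment lies entirely on the surface.
Finally, the integer polynomial consistent with all of this is the stated p.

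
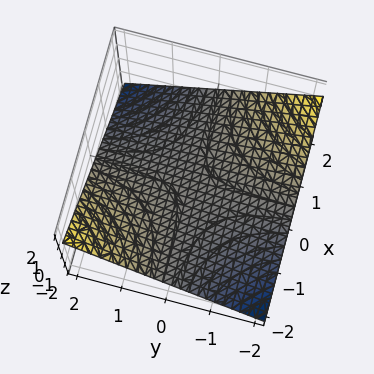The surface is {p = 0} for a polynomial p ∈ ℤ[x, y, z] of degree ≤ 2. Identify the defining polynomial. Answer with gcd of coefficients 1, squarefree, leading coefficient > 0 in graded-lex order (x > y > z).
1. deg p = 2. A saddle surface; a quadric.
2. Checking where it meets the axes: it meets the z-axis at z = 0 (among the integer gridlines); every point of the x-axis in the box is on the surface.
3. Putting this together gives p. Check: (0, -2, 0) on the y-axis lies on the surface, and p(0, -2, 0) = 0. ✓

x*y + 3*z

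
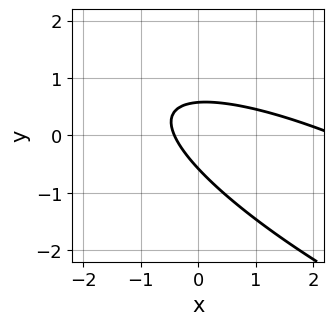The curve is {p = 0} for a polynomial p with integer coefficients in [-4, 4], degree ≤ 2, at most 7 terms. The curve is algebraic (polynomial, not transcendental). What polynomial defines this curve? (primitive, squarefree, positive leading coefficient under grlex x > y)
(a) deg p = 2. The shape is more complex than any degree-1 curve.
(b) Putting this together gives p.

x^2 + 3*x*y + 3*y^2 - 2*x - 1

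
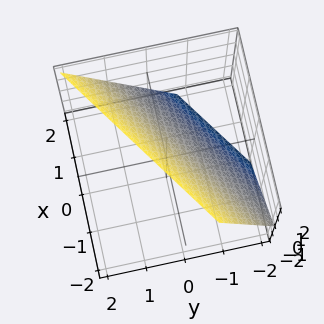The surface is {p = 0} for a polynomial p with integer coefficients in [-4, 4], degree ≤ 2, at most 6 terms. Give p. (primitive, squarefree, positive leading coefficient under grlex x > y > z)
(a) deg p = 1. Every cross-section is a straight line — this is a plane.
(b) Checking where it meets the axes: one z-axis crossing is at z = 1; one x-axis crossing is at x = 1.
(c) These observations pin down the coefficients.

2*x - 3*y + 2*z - 2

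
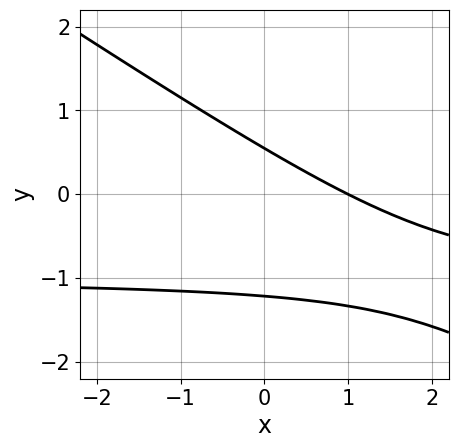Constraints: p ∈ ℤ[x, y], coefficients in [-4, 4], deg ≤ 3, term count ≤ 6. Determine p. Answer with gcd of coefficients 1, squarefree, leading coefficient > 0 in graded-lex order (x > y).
2*x*y + 3*y^2 + 2*x + 2*y - 2

(a) The degree is 2 — the shape is more complex than any degree-1 curve.
(b) Checking where it meets the axes: it meets the x-axis at x = 1 (among the integer gridlines).
(c) Fitting integer coefficients to these (and the overall shape) gives p.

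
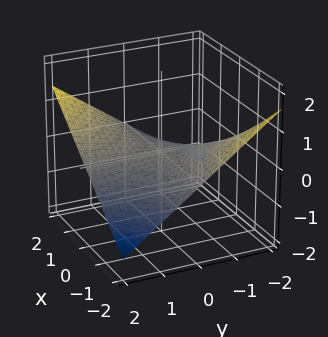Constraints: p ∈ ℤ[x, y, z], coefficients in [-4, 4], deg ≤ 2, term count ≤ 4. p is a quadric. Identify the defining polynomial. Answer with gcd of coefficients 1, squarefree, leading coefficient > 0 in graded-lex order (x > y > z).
x*y - 3*z

Degree: a hyperbolic paraboloid; a quadric, so deg p = 2.
From the axis intercepts and sections: every point of the y-axis in the box is on the surface; every point of the x-axis in the box is on the surface.
The integer polynomial consistent with all of this is the stated p.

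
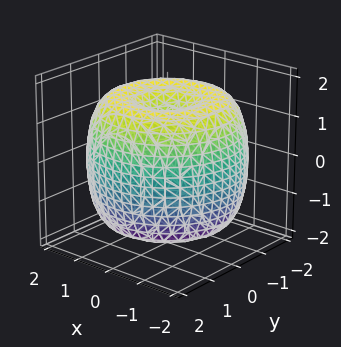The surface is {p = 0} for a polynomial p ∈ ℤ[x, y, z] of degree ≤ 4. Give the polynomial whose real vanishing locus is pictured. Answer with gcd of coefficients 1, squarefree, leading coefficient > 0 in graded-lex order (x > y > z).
x^4 + 2*x^2*y^2 + y^4 - 3*x^2 - 3*y^2 + 2*z^2 - 3

First, deg p = 4. No degree-3 surface has this shape.
Then, symmetry: the surface is invariant under rotation about z: p = q(x² + y², z).
Next, observable constraints: a circular section at z = -1 has radius between 1 and 2.
Finally, solving for integer coefficients yields p as stated.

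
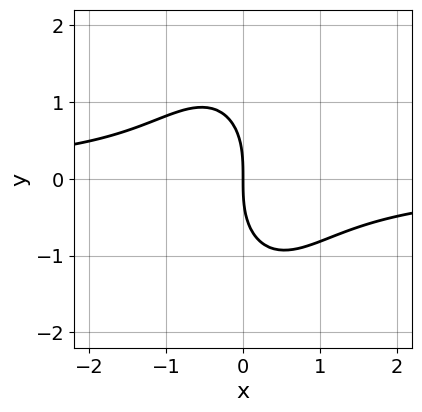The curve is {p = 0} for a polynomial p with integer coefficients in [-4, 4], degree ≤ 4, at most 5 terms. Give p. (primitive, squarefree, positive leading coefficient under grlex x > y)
3*x^2*y + y^3 + 3*x

Degree: the shape is more complex than any degree-2 curve, so deg p = 3.
Reading off the gridlines: it crosses the x-axis at the gridline x = 0; one y-axis crossing is at y = 0.
These observations pin down the coefficients.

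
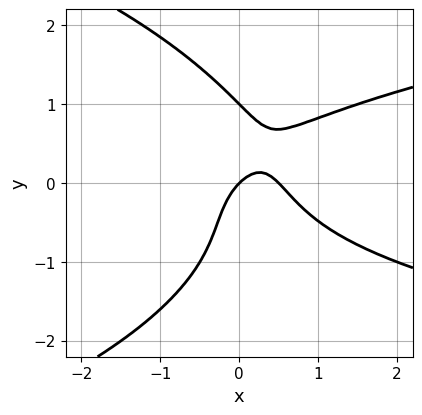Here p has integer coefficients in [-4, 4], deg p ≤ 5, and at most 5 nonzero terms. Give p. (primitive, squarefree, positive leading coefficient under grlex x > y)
y^4 + 2*x*y^2 - 2*x^2 + x - y

1. deg p = 4. A generic line meets the curve in up to 4 points.
2. From the visible intercepts: it meets the x-axis at x = 0 (among the integer gridlines); the y-axis gridline crossings are at y ∈ {0, 1}.
3. Together with the visible shape, these determine p as stated.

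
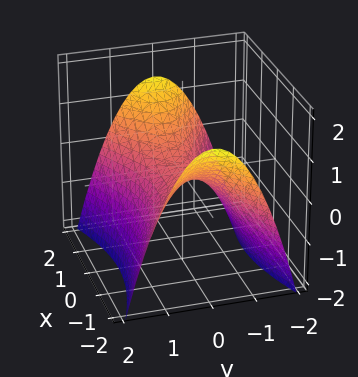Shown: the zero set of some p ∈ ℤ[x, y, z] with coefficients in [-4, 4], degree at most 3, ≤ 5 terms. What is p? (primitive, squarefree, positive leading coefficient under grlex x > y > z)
x^2 - 3*y^2 - 3*z

First, the degree is 2 — a hyperbolic paraboloid; a quadric.
Then, symmetries: it's symmetric under x → −x, forcing even powers of x; the y ↦ −y reflection is a symmetry, so y appears only in even powers.
Next, reading off the gridlines: it meets the x-axis at x = 0 (among the integer gridlines); it crosses the y-axis at the gridline y = 0.
Finally, assembling these constraints gives the stated polynomial.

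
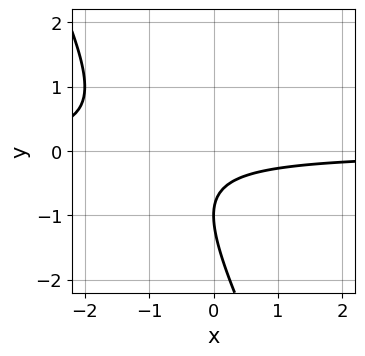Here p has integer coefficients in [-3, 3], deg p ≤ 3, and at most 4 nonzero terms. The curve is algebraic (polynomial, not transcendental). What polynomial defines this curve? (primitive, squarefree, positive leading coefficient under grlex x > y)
2*x*y + y^2 + 2*y + 1

The degree is 2 — the shape is more complex than any degree-1 curve.
From the visible intercepts: it meets the y-axis at y = -1 (among the integer gridlines); it misses every integer gridline on the x-axis.
Assembling these constraints gives the stated polynomial.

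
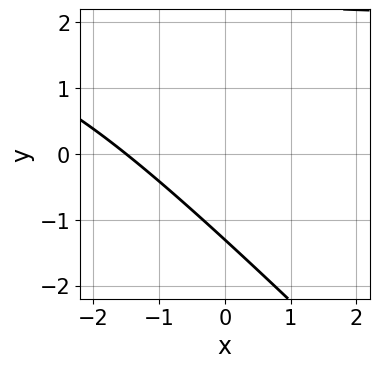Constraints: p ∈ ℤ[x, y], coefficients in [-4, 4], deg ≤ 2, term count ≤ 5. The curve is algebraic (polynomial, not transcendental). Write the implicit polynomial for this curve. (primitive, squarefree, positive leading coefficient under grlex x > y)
First, deg p = 2. No degree-1 curve has this shape.
Finally, solving for integer coefficients yields p as stated.

x*y + y^2 - 2*x - y - 3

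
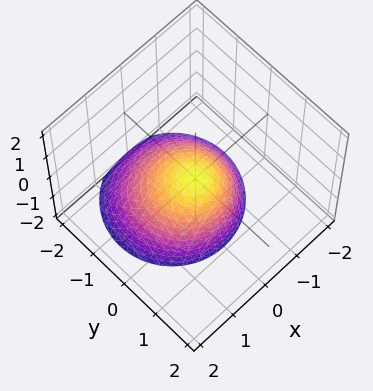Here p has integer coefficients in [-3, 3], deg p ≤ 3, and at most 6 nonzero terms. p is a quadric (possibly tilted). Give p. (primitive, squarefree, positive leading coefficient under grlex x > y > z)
3*x^2 + 3*y^2 - 2*y*z + 3*z

(a) Degree: a generic line meets the surface in up to 2 points, so deg p = 2.
(b) From the visible intercepts: it crosses the x-axis at the gridline x = 0; it crosses the z-axis at the gridline z = 0; it meets the y-axis at y = 0 (among the integer gridlines).
(c) Putting this together gives p.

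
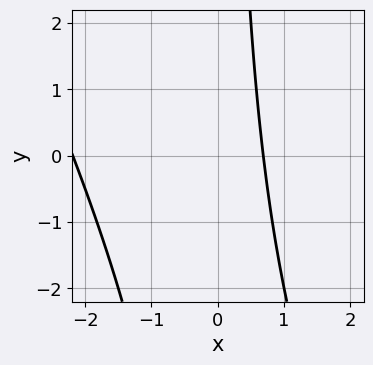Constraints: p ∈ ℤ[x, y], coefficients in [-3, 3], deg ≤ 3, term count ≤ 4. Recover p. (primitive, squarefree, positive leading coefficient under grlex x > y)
The degree is 2 — no degree-1 curve has this shape.
From the visible intercepts: it misses every integer gridline on the y-axis.
Solving for integer coefficients yields p as stated.

2*x^2 + x*y + 3*x - 3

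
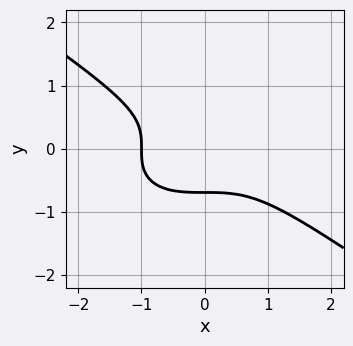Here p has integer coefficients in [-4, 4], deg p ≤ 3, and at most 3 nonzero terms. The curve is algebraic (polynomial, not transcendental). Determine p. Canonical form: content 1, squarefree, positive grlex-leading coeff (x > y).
1. Degree: no degree-2 curve has this shape, so deg p = 3.
2. From the axis intercepts and sections: one x-axis crossing is at x = -1.
3. Together with the visible shape, these determine p as stated.

x^3 + 3*y^3 + 1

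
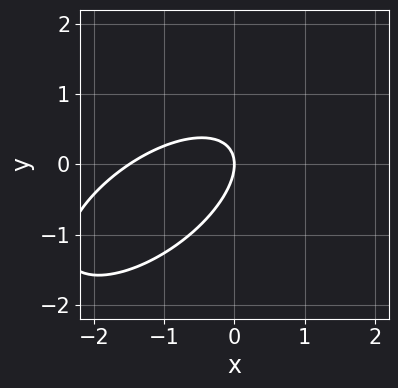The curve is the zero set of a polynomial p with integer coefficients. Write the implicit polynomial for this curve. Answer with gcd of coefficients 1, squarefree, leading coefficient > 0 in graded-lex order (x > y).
2*x^2 - 3*x*y + 3*y^2 + 3*x

(a) deg p = 2. A generic line meets the curve in up to 2 points.
(b) Reading off the gridlines: it meets the y-axis at y = 0 (among the integer gridlines); one x-axis crossing is at x = 0.
(c) Matching integer coefficients to the picture gives p.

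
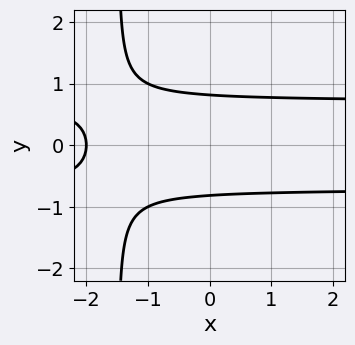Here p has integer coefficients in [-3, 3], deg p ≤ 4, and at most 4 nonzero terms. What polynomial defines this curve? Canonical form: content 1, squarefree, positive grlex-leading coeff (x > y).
2*x*y^2 + 3*y^2 - x - 2

First, degree: a generic line meets the curve in up to 3 points, so deg p = 3.
Then, symmetries: the y ↦ −y reflection is a symmetry, so y appears only in even powers.
Next, against the integer gridlines: it crosses the x-axis at the gridline x = -2.
Finally, together with the visible shape, these determine p as stated.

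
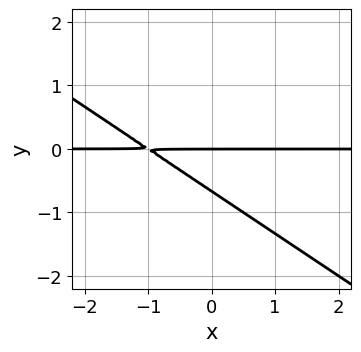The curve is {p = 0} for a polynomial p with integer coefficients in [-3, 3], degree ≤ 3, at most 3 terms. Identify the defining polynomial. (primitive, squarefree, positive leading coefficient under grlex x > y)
First, deg p = 2.
Then, observable constraints: it crosses the y-axis at the gridline y = 0; every point of the x-axis in the box is on the curve.
Finally, fitting integer coefficients to these (and the overall shape) gives p.

2*x*y + 3*y^2 + 2*y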